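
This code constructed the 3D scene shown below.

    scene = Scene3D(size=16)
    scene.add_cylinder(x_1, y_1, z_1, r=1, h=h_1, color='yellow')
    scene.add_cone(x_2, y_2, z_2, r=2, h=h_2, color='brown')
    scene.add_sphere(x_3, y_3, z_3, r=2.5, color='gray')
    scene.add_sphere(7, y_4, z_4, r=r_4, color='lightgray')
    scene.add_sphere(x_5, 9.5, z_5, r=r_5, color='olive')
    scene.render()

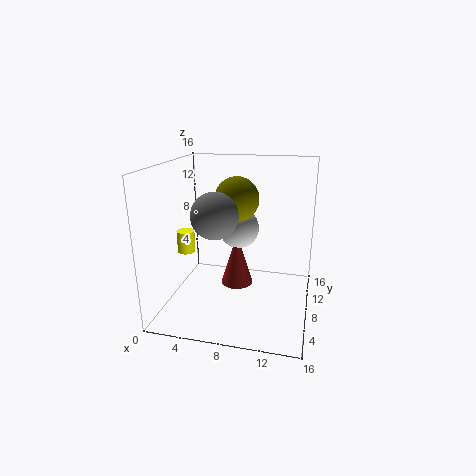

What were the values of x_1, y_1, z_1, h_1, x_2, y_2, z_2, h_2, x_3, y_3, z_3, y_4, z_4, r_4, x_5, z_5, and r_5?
x_1 = 2, y_1 = 7.5, z_1 = 6, h_1 = 2.5, x_2 = 7, y_2 = 11.5, z_2 = 0.5, h_2 = 6.5, x_3 = 6, y_3 = 6, z_3 = 11, y_4 = 12.5, z_4 = 7.5, r_4 = 2.5, x_5 = 7.5, z_5 = 12, r_5 = 2.5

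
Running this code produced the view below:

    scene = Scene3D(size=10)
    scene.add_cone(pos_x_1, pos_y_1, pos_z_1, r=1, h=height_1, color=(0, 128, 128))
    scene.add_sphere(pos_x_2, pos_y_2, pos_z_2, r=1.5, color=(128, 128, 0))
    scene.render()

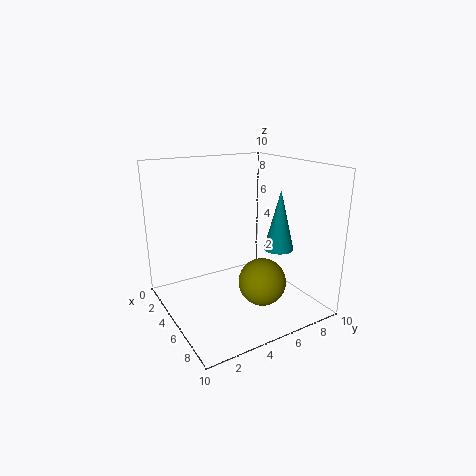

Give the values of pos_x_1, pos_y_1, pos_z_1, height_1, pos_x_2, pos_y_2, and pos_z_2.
pos_x_1 = 7; pos_y_1 = 7; pos_z_1 = 4.5; height_1 = 4; pos_x_2 = 8; pos_y_2 = 5; pos_z_2 = 3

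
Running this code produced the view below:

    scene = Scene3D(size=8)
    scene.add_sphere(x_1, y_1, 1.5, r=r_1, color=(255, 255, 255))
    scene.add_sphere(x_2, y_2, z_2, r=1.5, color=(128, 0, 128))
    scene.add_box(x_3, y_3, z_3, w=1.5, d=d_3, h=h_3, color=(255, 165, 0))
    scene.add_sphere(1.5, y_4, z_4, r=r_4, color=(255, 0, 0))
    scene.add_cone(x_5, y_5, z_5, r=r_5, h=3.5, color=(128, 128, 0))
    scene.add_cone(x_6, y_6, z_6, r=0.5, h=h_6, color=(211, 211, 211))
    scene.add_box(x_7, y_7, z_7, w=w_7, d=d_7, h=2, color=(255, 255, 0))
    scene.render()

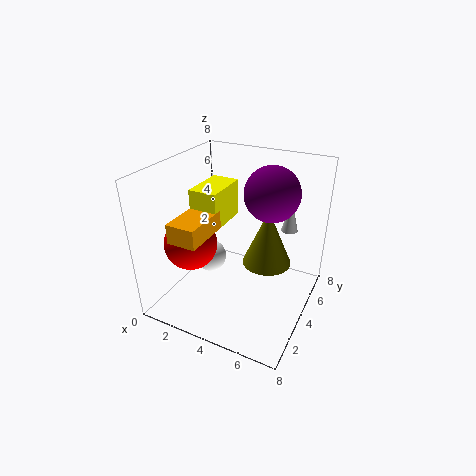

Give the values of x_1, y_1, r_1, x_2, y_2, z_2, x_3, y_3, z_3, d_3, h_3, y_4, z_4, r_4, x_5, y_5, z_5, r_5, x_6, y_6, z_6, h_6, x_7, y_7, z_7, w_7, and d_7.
x_1 = 1.5, y_1 = 5, r_1 = 1, x_2 = 5.5, y_2 = 5, z_2 = 6.5, x_3 = 2, y_3 = 0.5, z_3 = 5, d_3 = 2.5, h_3 = 1, y_4 = 3, z_4 = 3.5, r_4 = 1.5, x_5 = 5, y_5 = 6, z_5 = 1.5, r_5 = 1.5, x_6 = 6, y_6 = 7, z_6 = 3.5, h_6 = 2, x_7 = 2, y_7 = 2.5, z_7 = 5, w_7 = 1.5, d_7 = 2.5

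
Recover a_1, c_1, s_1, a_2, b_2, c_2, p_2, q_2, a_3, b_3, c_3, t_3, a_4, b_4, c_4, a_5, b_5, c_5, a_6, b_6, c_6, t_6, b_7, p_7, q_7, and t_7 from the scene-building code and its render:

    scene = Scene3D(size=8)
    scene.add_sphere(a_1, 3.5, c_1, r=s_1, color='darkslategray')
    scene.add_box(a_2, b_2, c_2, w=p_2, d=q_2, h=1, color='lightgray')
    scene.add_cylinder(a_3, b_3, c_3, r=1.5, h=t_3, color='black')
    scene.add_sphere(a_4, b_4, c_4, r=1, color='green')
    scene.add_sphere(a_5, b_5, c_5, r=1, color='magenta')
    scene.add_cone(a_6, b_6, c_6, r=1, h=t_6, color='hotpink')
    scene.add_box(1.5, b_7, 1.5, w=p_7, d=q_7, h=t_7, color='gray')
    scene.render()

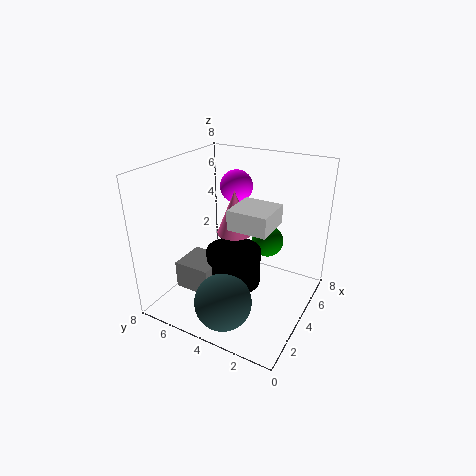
a_1 = 1.5, c_1 = 1.5, s_1 = 1.5, a_2 = 2, b_2 = 1.5, c_2 = 5.5, p_2 = 2, q_2 = 2, a_3 = 3.5, b_3 = 4, c_3 = 1.5, t_3 = 2, a_4 = 7, b_4 = 3.5, c_4 = 2.5, a_5 = 6.5, b_5 = 5.5, c_5 = 6, a_6 = 4.5, b_6 = 4.5, c_6 = 4, t_6 = 2.5, b_7 = 4.5, p_7 = 2, q_7 = 2, t_7 = 1.5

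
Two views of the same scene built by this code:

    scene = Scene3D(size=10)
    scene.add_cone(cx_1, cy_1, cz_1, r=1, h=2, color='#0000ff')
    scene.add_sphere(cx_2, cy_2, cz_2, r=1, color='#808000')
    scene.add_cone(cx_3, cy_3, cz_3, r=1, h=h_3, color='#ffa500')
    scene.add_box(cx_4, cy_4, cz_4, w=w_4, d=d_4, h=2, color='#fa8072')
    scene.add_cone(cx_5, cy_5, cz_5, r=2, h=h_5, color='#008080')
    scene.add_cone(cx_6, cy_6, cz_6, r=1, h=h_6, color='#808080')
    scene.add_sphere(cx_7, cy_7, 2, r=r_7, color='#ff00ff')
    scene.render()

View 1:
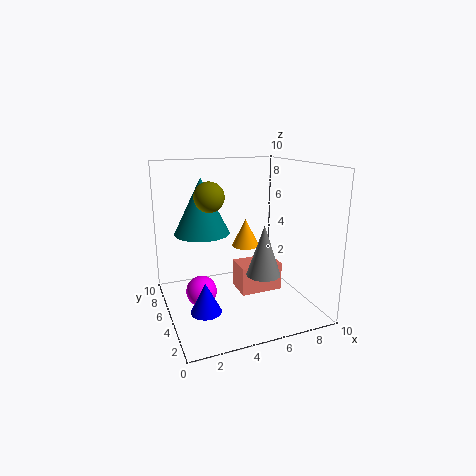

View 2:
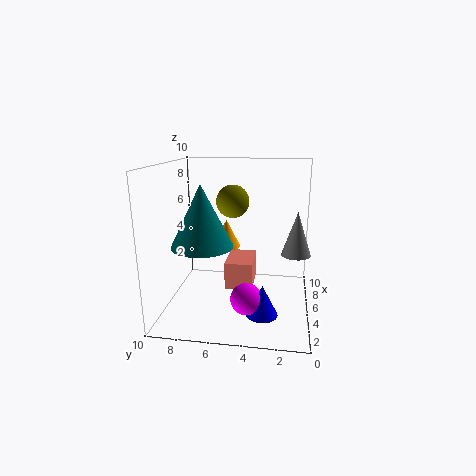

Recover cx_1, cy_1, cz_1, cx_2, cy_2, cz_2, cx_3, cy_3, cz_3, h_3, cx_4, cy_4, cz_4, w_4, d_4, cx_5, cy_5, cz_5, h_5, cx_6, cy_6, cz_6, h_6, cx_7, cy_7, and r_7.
cx_1 = 2; cy_1 = 3; cz_1 = 1; cx_2 = 3; cy_2 = 5; cz_2 = 8; cx_3 = 6; cy_3 = 6; cz_3 = 4; h_3 = 2; cx_4 = 5; cy_4 = 4; cz_4 = 1; w_4 = 3; d_4 = 2; cx_5 = 3; cy_5 = 7; cz_5 = 5; h_5 = 4; cx_6 = 5; cy_6 = 1; cz_6 = 4; h_6 = 3; cx_7 = 2; cy_7 = 4; r_7 = 1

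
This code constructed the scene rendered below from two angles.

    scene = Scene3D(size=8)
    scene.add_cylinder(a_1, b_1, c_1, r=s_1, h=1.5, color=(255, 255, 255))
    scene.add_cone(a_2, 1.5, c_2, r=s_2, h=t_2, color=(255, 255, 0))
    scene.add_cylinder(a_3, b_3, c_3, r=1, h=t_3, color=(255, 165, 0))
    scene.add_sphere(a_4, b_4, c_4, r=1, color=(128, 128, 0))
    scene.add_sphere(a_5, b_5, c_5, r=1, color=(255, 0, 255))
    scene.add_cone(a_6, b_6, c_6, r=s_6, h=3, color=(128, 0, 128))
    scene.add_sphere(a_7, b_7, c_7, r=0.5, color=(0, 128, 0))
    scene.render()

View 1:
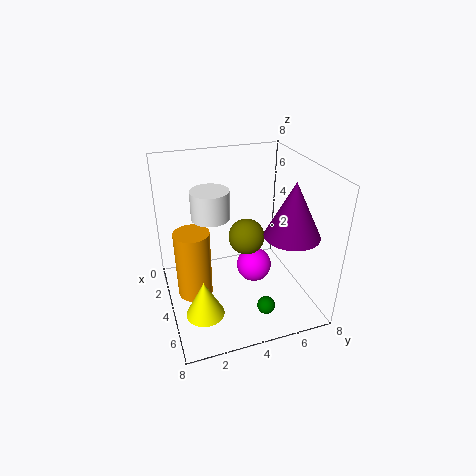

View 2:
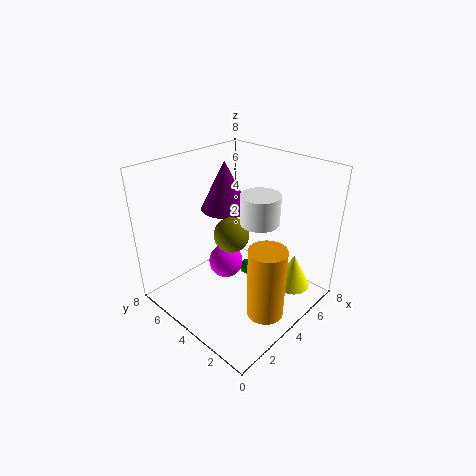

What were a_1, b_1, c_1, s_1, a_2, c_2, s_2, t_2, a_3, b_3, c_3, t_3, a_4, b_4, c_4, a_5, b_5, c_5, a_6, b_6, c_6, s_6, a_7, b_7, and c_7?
a_1 = 4, b_1 = 2.5, c_1 = 5.5, s_1 = 1, a_2 = 6, c_2 = 1, s_2 = 1, t_2 = 2, a_3 = 3.5, b_3 = 1.5, c_3 = 0.5, t_3 = 4, a_4 = 4, b_4 = 4.5, c_4 = 4, a_5 = 4, b_5 = 5, c_5 = 2, a_6 = 5.5, b_6 = 6.5, c_6 = 4.5, s_6 = 1.5, a_7 = 6, b_7 = 5, c_7 = 0.5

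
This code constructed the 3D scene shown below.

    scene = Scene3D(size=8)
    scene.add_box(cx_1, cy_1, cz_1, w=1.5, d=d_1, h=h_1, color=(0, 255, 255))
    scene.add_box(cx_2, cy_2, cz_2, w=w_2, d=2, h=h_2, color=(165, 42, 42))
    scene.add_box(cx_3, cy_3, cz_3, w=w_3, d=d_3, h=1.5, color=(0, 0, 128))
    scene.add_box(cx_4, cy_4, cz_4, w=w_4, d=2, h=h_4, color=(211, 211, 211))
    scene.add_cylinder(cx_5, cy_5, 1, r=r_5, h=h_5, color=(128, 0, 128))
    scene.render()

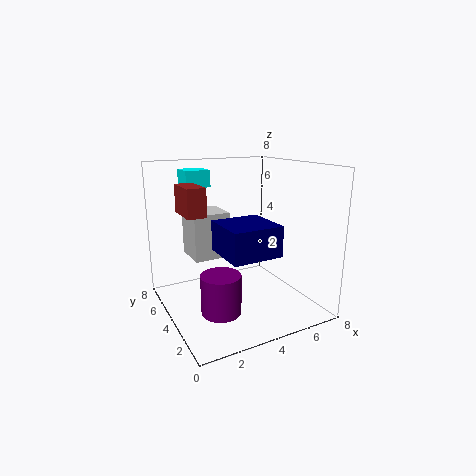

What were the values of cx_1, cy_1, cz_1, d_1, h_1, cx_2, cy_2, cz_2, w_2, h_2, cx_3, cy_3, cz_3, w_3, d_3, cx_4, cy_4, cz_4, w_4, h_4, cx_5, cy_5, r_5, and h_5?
cx_1 = 2
cy_1 = 6.5
cz_1 = 6.5
d_1 = 1.5
h_1 = 1
cx_2 = 1
cy_2 = 3.5
cz_2 = 5.5
w_2 = 1
h_2 = 1.5
cx_3 = 2
cy_3 = 0.5
cz_3 = 4
w_3 = 2.5
d_3 = 2.5
cx_4 = 1.5
cy_4 = 4
cz_4 = 3
w_4 = 2
h_4 = 2.5
cx_5 = 2
cy_5 = 2
r_5 = 1
h_5 = 2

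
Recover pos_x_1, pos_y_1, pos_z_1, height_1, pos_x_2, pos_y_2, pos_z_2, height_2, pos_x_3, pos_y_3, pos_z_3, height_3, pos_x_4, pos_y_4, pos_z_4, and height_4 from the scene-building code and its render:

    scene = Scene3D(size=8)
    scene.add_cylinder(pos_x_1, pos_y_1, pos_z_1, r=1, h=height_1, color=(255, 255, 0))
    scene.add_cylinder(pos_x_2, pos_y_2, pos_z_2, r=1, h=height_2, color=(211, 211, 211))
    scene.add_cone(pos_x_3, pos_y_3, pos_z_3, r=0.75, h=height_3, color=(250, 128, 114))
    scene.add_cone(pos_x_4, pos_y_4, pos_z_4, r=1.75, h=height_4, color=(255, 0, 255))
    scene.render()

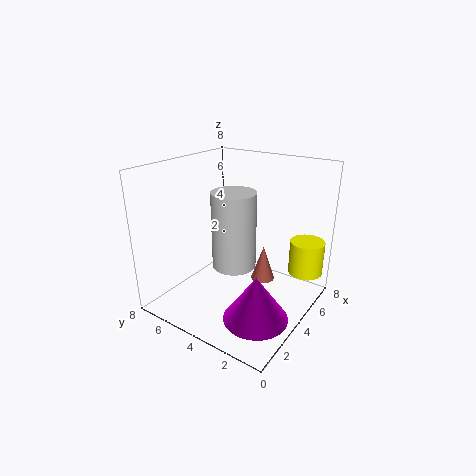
pos_x_1 = 6.75; pos_y_1 = 1; pos_z_1 = 1.5; height_1 = 2; pos_x_2 = 1.5; pos_y_2 = 2.5; pos_z_2 = 4; height_2 = 3.5; pos_x_3 = 6.5; pos_y_3 = 3.75; pos_z_3 = 0.25; height_3 = 2.25; pos_x_4 = 2.75; pos_y_4 = 2; pos_z_4 = 0.25; height_4 = 2.5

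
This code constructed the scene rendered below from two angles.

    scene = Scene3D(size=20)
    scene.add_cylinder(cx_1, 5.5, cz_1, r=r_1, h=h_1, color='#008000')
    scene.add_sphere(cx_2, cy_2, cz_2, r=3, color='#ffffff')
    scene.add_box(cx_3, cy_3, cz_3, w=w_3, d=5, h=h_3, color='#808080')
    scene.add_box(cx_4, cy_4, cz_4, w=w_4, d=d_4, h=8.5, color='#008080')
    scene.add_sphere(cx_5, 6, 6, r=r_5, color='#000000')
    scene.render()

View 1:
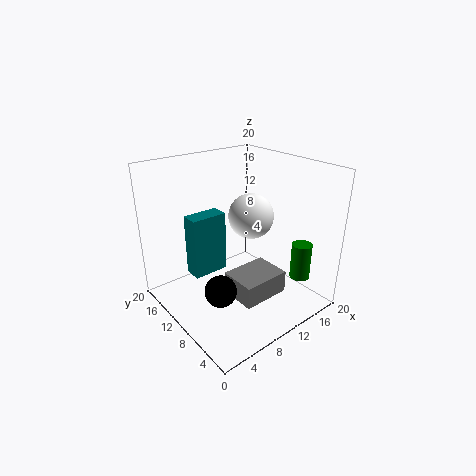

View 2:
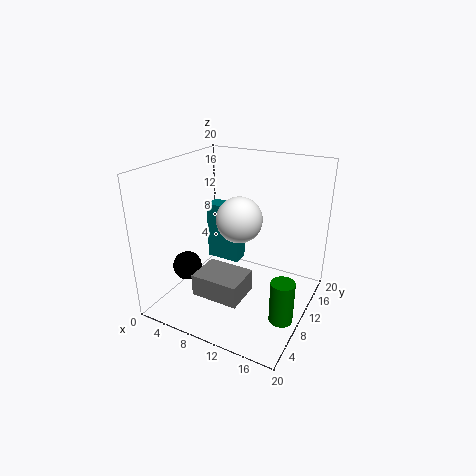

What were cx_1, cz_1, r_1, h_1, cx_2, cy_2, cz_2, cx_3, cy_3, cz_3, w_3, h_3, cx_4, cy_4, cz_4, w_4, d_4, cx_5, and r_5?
cx_1 = 18.5, cz_1 = 2.5, r_1 = 1.5, h_1 = 5.5, cx_2 = 11, cy_2 = 8.5, cz_2 = 13.5, cx_3 = 6.5, cy_3 = 3.5, cz_3 = 3.5, w_3 = 6.5, h_3 = 3, cx_4 = 4, cy_4 = 11.5, cz_4 = 5, w_4 = 5, d_4 = 2.5, cx_5 = 4, r_5 = 2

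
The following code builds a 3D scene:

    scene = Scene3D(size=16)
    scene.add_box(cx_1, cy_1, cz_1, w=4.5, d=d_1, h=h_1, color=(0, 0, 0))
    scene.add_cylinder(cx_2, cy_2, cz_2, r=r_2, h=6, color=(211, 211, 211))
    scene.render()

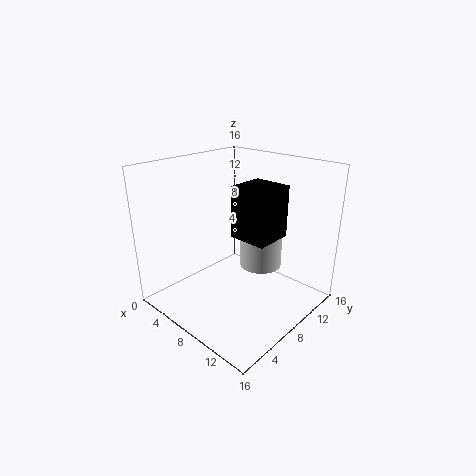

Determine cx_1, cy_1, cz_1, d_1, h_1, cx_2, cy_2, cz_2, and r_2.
cx_1 = 6.5, cy_1 = 8.5, cz_1 = 7.5, d_1 = 4.5, h_1 = 6, cx_2 = 8.5, cy_2 = 11.5, cz_2 = 3.5, r_2 = 2.5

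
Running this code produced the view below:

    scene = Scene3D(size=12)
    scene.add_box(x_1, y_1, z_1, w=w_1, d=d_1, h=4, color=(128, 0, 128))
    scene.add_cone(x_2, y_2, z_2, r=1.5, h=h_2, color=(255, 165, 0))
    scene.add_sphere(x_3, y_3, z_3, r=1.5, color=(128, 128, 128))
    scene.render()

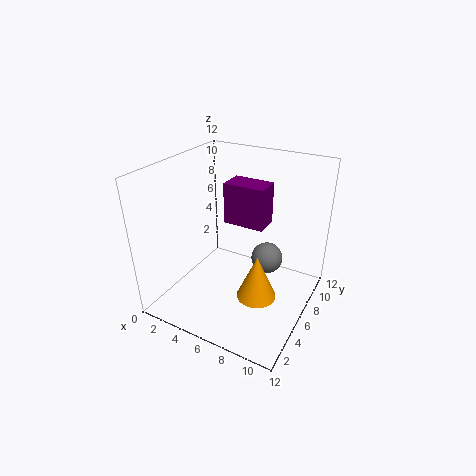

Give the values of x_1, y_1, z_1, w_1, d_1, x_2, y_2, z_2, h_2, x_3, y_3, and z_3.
x_1 = 2.5
y_1 = 9.5
z_1 = 5
w_1 = 4
d_1 = 2.5
x_2 = 9
y_2 = 3.5
z_2 = 3
h_2 = 3.5
x_3 = 7
y_3 = 10
z_3 = 2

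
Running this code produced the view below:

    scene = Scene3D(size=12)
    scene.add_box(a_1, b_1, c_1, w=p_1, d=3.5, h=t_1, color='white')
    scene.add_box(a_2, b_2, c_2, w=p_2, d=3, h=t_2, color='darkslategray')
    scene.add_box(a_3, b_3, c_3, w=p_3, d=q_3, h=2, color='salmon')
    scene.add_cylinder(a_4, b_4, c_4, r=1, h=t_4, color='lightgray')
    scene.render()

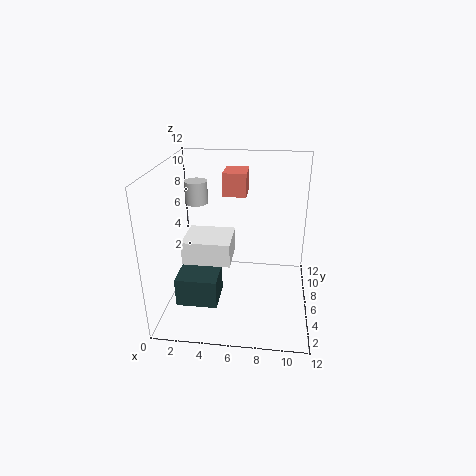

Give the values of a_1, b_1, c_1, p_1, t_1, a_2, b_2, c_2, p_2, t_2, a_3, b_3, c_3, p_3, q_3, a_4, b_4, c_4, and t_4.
a_1 = 1.5, b_1 = 4.5, c_1 = 4, p_1 = 4, t_1 = 2, a_2 = 1, b_2 = 3.5, c_2 = 0.5, p_2 = 3.5, t_2 = 2.5, a_3 = 4.5, b_3 = 7.5, c_3 = 9, p_3 = 2, q_3 = 2.5, a_4 = 2, b_4 = 8.5, c_4 = 8, t_4 = 2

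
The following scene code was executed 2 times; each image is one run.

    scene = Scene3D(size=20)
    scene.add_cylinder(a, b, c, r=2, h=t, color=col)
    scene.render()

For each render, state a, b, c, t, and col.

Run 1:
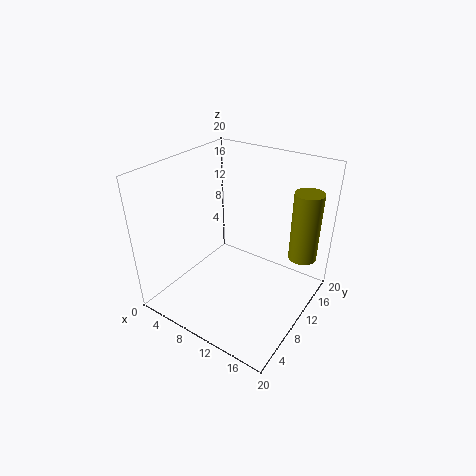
a = 17.5
b = 15.5
c = 6.5
t = 10
col = 'olive'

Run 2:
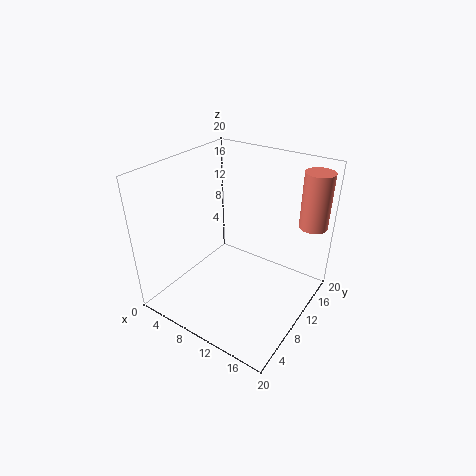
a = 18
b = 17
c = 11
t = 8
col = 'salmon'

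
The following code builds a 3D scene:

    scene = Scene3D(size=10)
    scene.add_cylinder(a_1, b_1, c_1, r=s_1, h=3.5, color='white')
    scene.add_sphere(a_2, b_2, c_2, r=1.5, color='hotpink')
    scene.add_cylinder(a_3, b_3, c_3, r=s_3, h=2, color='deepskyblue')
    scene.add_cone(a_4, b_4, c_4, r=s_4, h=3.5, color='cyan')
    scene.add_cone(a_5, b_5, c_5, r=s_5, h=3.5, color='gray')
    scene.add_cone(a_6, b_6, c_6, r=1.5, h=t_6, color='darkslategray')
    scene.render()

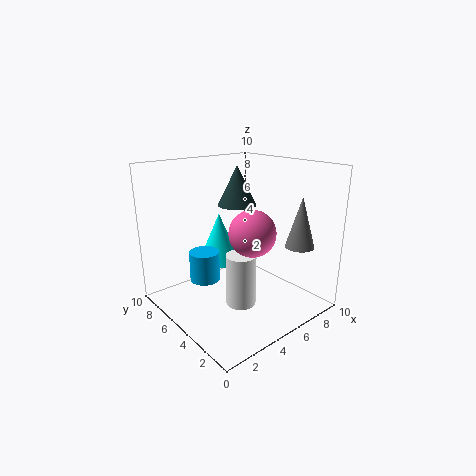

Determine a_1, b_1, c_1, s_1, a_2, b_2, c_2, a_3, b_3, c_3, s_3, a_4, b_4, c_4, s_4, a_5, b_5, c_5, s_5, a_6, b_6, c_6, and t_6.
a_1 = 4; b_1 = 3.5; c_1 = 1; s_1 = 1; a_2 = 4.5; b_2 = 3; c_2 = 6; a_3 = 2.5; b_3 = 5.5; c_3 = 2.5; s_3 = 1; a_4 = 4.5; b_4 = 6.5; c_4 = 3; s_4 = 1.5; a_5 = 8; b_5 = 2; c_5 = 4.5; s_5 = 1; a_6 = 7; b_6 = 7.5; c_6 = 6.5; t_6 = 3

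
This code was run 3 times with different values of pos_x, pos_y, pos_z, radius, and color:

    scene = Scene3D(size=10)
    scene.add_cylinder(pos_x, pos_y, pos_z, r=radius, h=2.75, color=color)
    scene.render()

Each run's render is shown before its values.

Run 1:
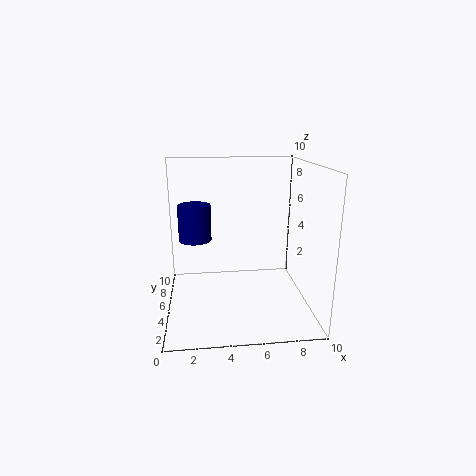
pos_x = 2
pos_y = 7.75
pos_z = 4
radius = 1.25
color = 'navy'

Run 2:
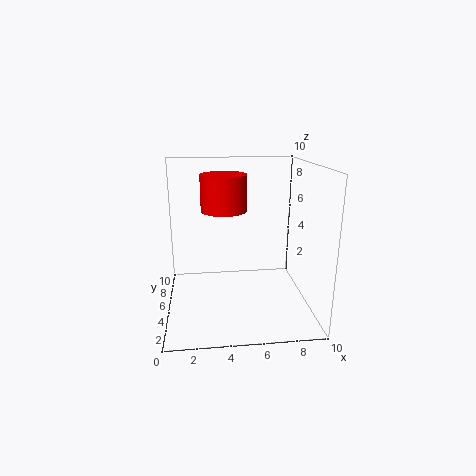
pos_x = 4.25
pos_y = 7.75
pos_z = 6.25
radius = 1.75
color = 'red'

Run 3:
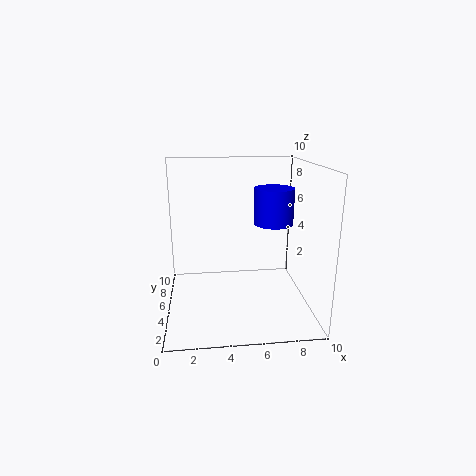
pos_x = 8
pos_y = 7.25
pos_z = 5.25
radius = 1.5
color = 'blue'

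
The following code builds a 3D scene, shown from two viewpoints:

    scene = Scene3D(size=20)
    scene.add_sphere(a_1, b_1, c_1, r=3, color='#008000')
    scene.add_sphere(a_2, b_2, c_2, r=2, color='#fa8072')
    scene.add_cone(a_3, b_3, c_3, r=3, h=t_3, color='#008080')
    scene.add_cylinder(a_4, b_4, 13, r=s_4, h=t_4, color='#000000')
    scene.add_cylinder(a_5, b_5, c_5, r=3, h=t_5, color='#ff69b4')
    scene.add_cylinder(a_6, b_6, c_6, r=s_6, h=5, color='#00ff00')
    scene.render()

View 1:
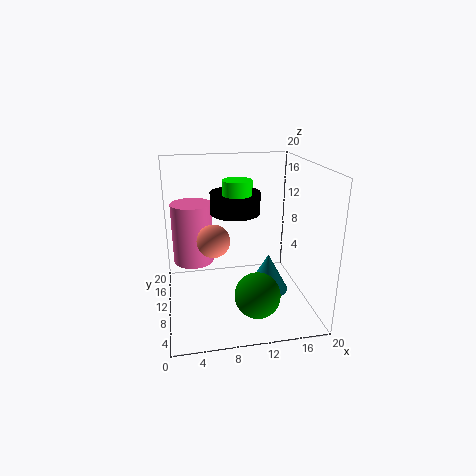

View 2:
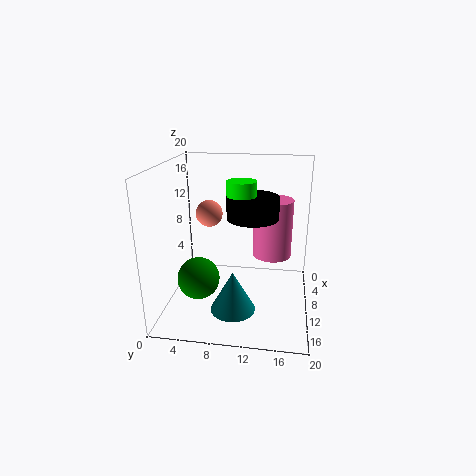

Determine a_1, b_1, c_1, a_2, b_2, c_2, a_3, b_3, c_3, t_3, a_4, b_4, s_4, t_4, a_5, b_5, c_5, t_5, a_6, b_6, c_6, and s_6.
a_1 = 11.5
b_1 = 4.5
c_1 = 4
a_2 = 6
b_2 = 5
c_2 = 12
a_3 = 14.5
b_3 = 10
c_3 = 1.5
t_3 = 5.5
a_4 = 10
b_4 = 12
s_4 = 3.5
t_4 = 3
a_5 = 4
b_5 = 14.5
c_5 = 5
t_5 = 9
a_6 = 10
b_6 = 10.5
c_6 = 13
s_6 = 2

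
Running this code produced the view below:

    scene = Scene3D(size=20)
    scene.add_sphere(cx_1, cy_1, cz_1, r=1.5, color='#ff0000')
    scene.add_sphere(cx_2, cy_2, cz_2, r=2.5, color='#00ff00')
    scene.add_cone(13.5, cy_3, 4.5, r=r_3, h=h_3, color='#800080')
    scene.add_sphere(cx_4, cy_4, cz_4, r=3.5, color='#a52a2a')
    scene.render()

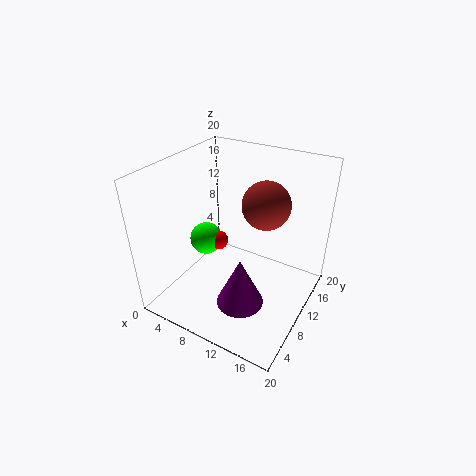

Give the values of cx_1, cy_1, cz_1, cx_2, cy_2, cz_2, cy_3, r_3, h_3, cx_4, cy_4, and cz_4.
cx_1 = 5
cy_1 = 12.5
cz_1 = 6.5
cx_2 = 3
cy_2 = 12
cz_2 = 6.5
cy_3 = 4.5
r_3 = 3
h_3 = 6.5
cx_4 = 12
cy_4 = 14.5
cz_4 = 13.5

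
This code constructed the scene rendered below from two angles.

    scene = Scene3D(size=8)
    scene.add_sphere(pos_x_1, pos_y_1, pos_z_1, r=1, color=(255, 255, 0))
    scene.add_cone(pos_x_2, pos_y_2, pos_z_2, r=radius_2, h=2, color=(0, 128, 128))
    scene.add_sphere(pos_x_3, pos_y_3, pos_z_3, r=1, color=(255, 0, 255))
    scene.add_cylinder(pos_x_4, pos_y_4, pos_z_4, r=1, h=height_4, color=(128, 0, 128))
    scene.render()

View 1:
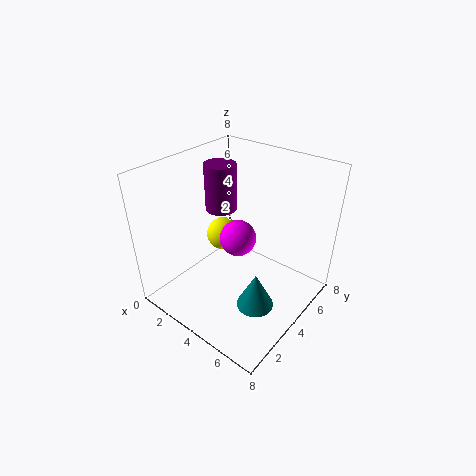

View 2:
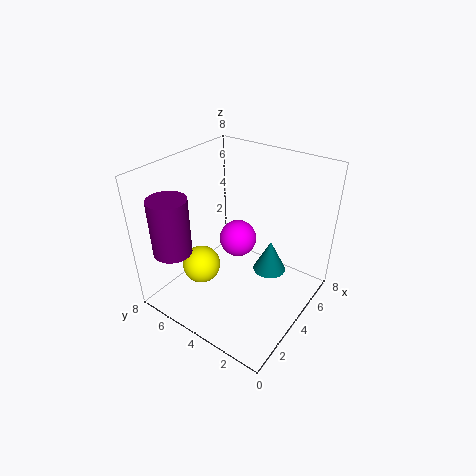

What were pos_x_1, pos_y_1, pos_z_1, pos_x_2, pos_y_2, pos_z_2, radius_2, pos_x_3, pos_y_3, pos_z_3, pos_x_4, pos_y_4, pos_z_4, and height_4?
pos_x_1 = 2; pos_y_1 = 5; pos_z_1 = 3; pos_x_2 = 6; pos_y_2 = 3; pos_z_2 = 1; radius_2 = 1; pos_x_3 = 4; pos_y_3 = 4; pos_z_3 = 4; pos_x_4 = 1; pos_y_4 = 6; pos_z_4 = 4; height_4 = 3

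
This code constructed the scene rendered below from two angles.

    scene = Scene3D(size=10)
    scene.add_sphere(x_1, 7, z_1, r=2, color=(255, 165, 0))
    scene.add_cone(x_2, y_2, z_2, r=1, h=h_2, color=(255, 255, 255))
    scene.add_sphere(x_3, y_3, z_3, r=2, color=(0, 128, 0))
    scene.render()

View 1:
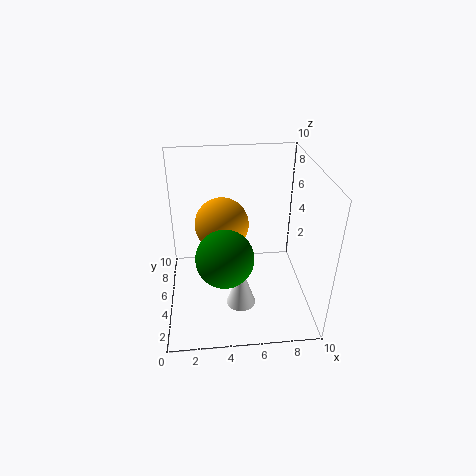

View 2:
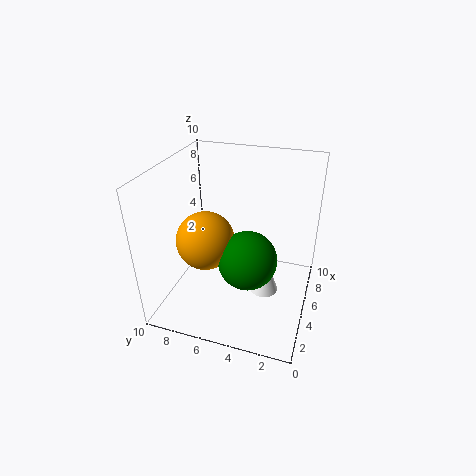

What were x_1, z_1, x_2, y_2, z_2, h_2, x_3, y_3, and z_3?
x_1 = 4, z_1 = 5, x_2 = 5, y_2 = 3, z_2 = 1, h_2 = 3, x_3 = 4, y_3 = 4, z_3 = 4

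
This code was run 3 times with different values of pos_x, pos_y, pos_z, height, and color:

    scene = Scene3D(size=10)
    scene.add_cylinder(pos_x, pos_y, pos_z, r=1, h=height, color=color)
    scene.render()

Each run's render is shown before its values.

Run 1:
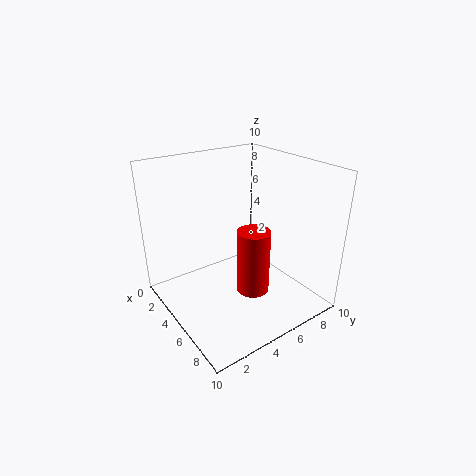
pos_x = 8, pos_y = 4, pos_z = 3, height = 4, color = 'red'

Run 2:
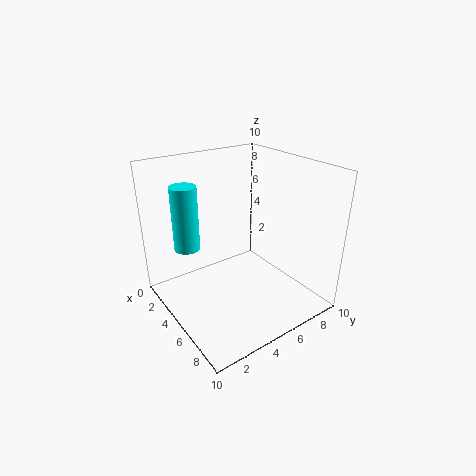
pos_x = 1, pos_y = 3, pos_z = 3, height = 5, color = 'cyan'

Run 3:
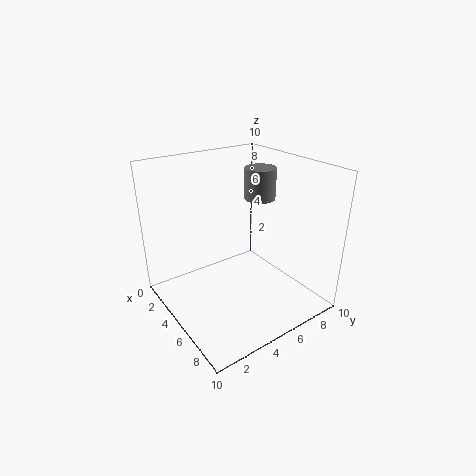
pos_x = 6, pos_y = 6, pos_z = 8, height = 2, color = 'gray'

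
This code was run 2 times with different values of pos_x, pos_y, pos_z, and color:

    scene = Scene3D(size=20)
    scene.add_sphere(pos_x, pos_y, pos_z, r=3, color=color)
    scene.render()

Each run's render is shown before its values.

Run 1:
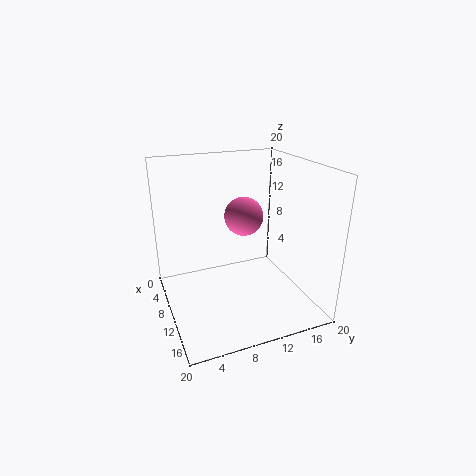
pos_x = 5, pos_y = 13, pos_z = 11, color = 'hotpink'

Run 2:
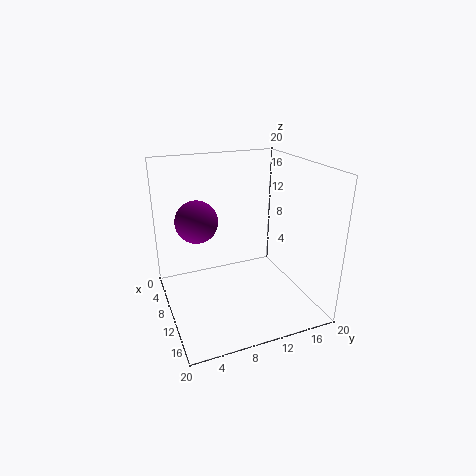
pos_x = 7, pos_y = 5, pos_z = 12, color = 'purple'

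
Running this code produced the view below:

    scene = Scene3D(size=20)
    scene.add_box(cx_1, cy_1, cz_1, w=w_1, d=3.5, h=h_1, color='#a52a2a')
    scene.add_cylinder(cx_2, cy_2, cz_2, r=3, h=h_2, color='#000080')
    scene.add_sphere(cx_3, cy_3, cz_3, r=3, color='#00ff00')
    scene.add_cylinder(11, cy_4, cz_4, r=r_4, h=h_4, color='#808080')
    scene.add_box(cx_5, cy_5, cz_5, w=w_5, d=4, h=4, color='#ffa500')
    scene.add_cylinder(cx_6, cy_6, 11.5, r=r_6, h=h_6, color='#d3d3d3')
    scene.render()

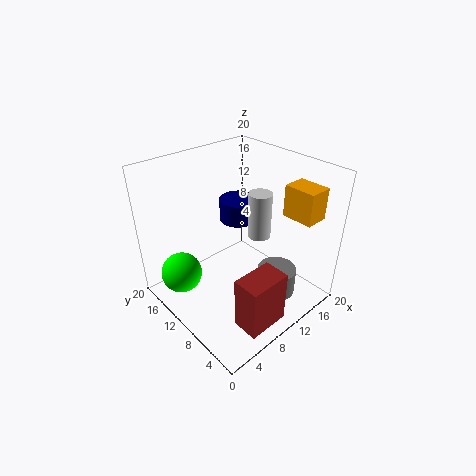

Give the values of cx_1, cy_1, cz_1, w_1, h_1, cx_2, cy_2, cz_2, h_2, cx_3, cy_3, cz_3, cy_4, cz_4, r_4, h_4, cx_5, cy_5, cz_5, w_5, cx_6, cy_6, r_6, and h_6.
cx_1 = 4, cy_1 = 0.5, cz_1 = 2.5, w_1 = 5.5, h_1 = 7, cx_2 = 15.5, cy_2 = 16, cz_2 = 8.5, h_2 = 3.5, cx_3 = 4, cy_3 = 16, cz_3 = 3.5, cy_4 = 3.5, cz_4 = 4.5, r_4 = 2.5, h_4 = 3.5, cx_5 = 12.5, cy_5 = 0.5, cz_5 = 15, w_5 = 3, cx_6 = 11, cy_6 = 7, r_6 = 1.5, h_6 = 6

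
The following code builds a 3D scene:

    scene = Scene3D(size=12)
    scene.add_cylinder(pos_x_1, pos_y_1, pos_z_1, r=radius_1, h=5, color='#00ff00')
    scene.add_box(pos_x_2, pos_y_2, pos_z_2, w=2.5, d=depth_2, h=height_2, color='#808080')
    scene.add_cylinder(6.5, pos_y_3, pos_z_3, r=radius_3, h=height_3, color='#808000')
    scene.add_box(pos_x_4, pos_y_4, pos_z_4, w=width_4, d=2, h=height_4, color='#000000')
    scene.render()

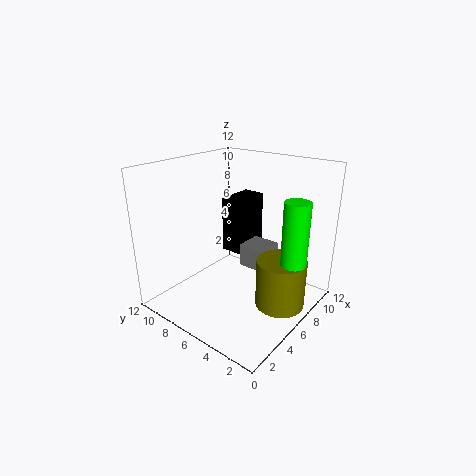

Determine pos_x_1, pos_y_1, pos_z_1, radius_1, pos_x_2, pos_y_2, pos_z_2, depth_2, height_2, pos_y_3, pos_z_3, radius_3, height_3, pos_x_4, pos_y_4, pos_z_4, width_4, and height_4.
pos_x_1 = 6.5, pos_y_1 = 1, pos_z_1 = 5, radius_1 = 1, pos_x_2 = 7.5, pos_y_2 = 4.5, pos_z_2 = 2.5, depth_2 = 2.5, height_2 = 2, pos_y_3 = 2, pos_z_3 = 1, radius_3 = 2, height_3 = 4, pos_x_4 = 7.5, pos_y_4 = 7, pos_z_4 = 3.5, width_4 = 3.5, height_4 = 5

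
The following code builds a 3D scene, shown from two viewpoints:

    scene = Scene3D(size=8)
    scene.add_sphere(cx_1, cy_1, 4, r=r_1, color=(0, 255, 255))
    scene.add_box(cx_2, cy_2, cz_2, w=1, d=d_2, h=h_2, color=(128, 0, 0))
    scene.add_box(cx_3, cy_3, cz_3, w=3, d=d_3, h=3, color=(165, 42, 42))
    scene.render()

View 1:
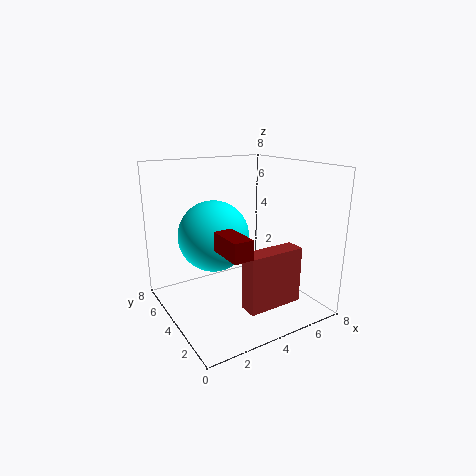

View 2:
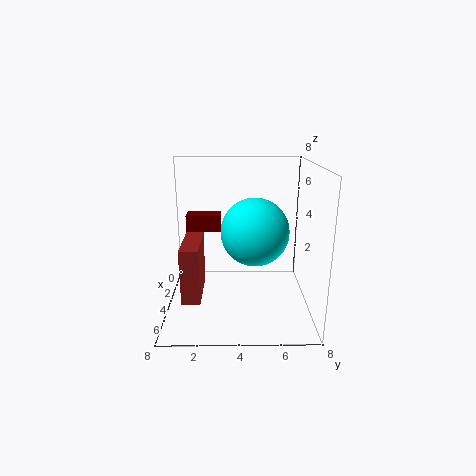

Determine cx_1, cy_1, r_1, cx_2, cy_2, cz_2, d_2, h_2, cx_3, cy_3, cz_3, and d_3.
cx_1 = 3; cy_1 = 5; r_1 = 2; cx_2 = 2; cy_2 = 1; cz_2 = 4; d_2 = 2; h_2 = 1; cx_3 = 3; cy_3 = 1; cz_3 = 1; d_3 = 1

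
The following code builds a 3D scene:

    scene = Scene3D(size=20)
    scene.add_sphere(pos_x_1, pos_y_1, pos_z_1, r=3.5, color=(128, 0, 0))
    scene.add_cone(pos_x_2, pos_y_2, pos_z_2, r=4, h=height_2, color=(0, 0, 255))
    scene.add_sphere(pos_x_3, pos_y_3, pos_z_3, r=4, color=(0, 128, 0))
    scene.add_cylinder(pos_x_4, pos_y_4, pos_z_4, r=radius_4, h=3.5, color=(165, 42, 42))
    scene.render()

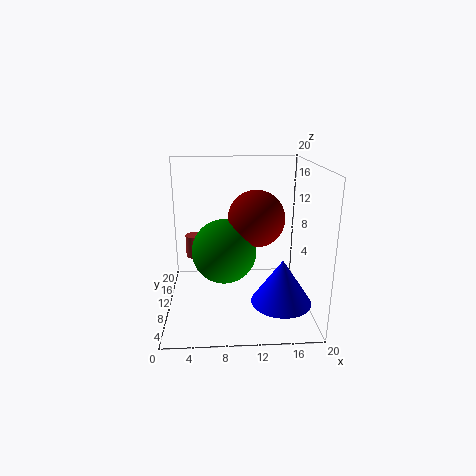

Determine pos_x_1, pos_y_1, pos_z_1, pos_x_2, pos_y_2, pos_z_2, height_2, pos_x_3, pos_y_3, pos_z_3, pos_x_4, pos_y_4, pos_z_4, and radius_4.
pos_x_1 = 12; pos_y_1 = 6; pos_z_1 = 14; pos_x_2 = 15.5; pos_y_2 = 5.5; pos_z_2 = 2.5; height_2 = 6; pos_x_3 = 8; pos_y_3 = 5.5; pos_z_3 = 10; pos_x_4 = 3.5; pos_y_4 = 17; pos_z_4 = 4.5; radius_4 = 1.5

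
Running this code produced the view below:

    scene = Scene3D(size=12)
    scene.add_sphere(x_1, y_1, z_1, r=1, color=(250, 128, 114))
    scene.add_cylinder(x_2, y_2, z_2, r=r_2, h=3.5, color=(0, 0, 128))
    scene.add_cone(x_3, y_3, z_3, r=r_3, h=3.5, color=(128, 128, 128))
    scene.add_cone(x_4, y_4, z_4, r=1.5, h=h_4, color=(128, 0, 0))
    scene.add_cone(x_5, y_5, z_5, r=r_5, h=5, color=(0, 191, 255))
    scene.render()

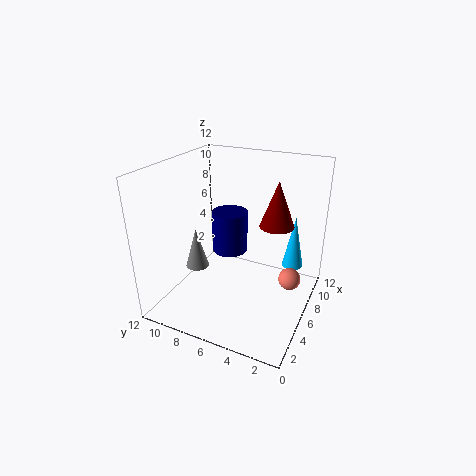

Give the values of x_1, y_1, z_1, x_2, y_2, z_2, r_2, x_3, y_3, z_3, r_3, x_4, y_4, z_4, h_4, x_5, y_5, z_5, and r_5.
x_1 = 8.5, y_1 = 2, z_1 = 1.5, x_2 = 6.5, y_2 = 7, z_2 = 4.5, r_2 = 1.5, x_3 = 5, y_3 = 9.5, z_3 = 3, r_3 = 1, x_4 = 8.5, y_4 = 3.5, z_4 = 6.5, h_4 = 4, x_5 = 11, y_5 = 2.5, z_5 = 1.5, r_5 = 1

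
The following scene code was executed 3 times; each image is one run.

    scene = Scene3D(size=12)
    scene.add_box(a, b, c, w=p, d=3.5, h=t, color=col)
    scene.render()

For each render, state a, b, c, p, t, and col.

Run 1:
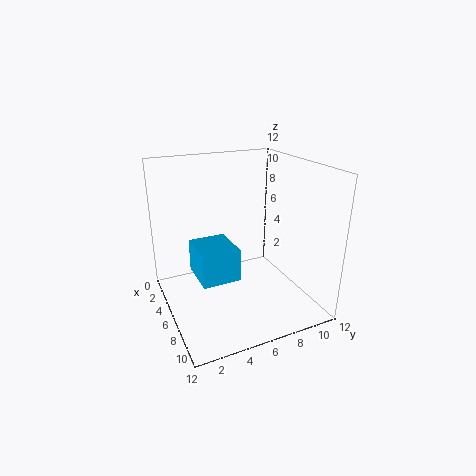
a = 1.5; b = 3; c = 1.5; p = 4; t = 3; col = 'deepskyblue'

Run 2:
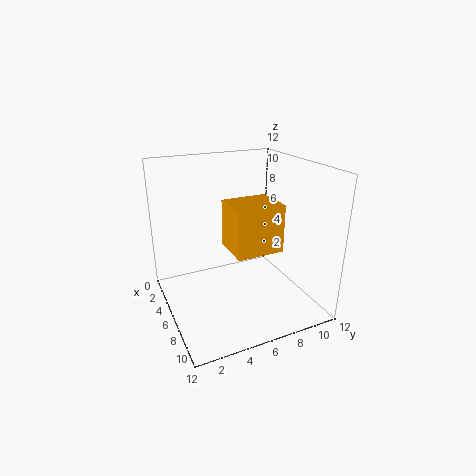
a = 7.5; b = 4; c = 6.5; p = 3; t = 3.5; col = 'orange'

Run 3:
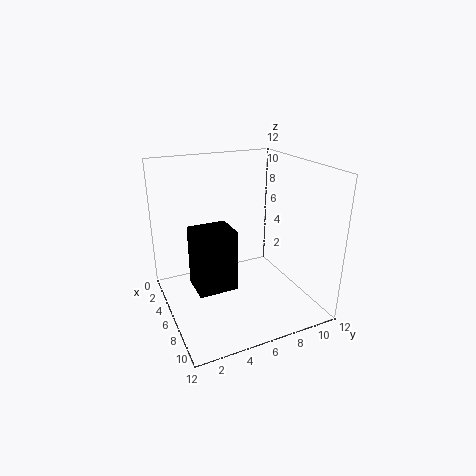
a = 3; b = 2.5; c = 1; p = 3; t = 5.5; col = 'black'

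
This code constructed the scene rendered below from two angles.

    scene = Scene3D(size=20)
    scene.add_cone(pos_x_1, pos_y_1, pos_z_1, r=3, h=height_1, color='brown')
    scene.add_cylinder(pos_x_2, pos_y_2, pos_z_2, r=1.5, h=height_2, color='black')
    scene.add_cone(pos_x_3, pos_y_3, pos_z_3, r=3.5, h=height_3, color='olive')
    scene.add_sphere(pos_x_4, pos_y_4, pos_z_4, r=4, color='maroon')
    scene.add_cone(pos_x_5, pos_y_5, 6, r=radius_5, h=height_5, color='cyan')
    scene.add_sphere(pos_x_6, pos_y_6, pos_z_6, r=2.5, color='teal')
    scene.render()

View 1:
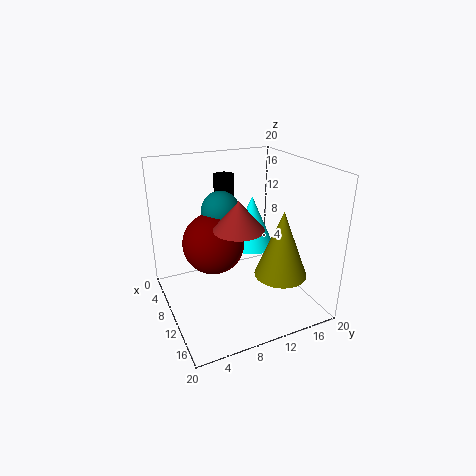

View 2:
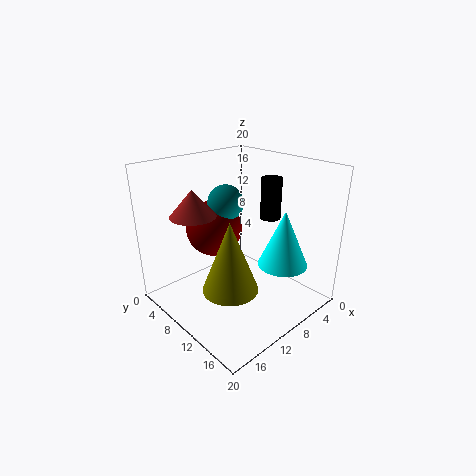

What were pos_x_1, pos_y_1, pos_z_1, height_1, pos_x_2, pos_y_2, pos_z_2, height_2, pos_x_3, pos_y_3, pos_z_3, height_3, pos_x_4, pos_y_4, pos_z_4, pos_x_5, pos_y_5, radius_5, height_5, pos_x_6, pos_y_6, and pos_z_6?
pos_x_1 = 15.5
pos_y_1 = 7.5
pos_z_1 = 14
height_1 = 3.5
pos_x_2 = 4
pos_y_2 = 10.5
pos_z_2 = 11.5
height_2 = 6
pos_x_3 = 15
pos_y_3 = 14
pos_z_3 = 6
height_3 = 9
pos_x_4 = 11
pos_y_4 = 6
pos_z_4 = 10.5
pos_x_5 = 5.5
pos_y_5 = 14.5
radius_5 = 3.5
height_5 = 8
pos_x_6 = 10
pos_y_6 = 7.5
pos_z_6 = 14.5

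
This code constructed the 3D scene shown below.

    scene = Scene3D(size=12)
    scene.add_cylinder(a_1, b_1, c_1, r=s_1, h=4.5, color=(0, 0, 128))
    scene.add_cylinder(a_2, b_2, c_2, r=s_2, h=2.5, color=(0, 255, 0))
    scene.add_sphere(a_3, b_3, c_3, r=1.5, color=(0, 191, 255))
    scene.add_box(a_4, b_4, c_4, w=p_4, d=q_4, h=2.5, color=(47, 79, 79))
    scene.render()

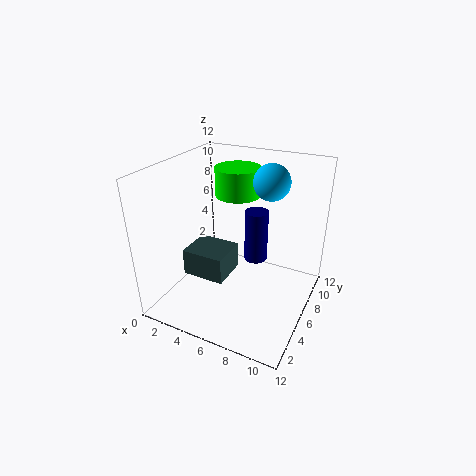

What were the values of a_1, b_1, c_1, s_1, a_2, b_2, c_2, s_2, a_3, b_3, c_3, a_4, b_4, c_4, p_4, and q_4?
a_1 = 7, b_1 = 7.5, c_1 = 3.5, s_1 = 1, a_2 = 4.5, b_2 = 9, c_2 = 8.5, s_2 = 2, a_3 = 8, b_3 = 8, c_3 = 10.5, a_4 = 0.5, b_4 = 5.5, c_4 = 1, p_4 = 4, q_4 = 3.5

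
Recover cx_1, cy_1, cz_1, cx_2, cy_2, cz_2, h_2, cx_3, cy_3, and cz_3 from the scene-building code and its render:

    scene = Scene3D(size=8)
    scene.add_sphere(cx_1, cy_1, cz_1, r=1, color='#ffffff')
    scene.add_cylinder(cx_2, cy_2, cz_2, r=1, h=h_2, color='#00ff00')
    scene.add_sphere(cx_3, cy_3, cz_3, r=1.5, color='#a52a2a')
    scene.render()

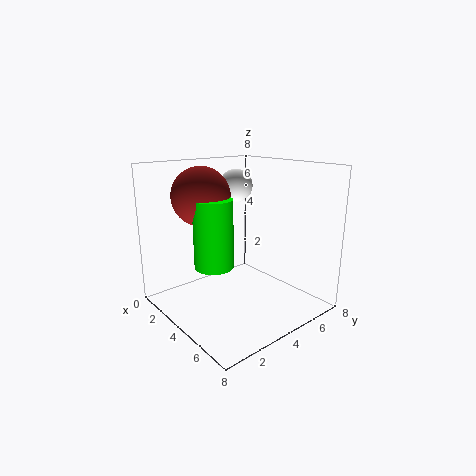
cx_1 = 2; cy_1 = 5.5; cz_1 = 6.5; cx_2 = 4.5; cy_2 = 2; cz_2 = 3; h_2 = 3.5; cx_3 = 3.5; cy_3 = 2; cz_3 = 6.5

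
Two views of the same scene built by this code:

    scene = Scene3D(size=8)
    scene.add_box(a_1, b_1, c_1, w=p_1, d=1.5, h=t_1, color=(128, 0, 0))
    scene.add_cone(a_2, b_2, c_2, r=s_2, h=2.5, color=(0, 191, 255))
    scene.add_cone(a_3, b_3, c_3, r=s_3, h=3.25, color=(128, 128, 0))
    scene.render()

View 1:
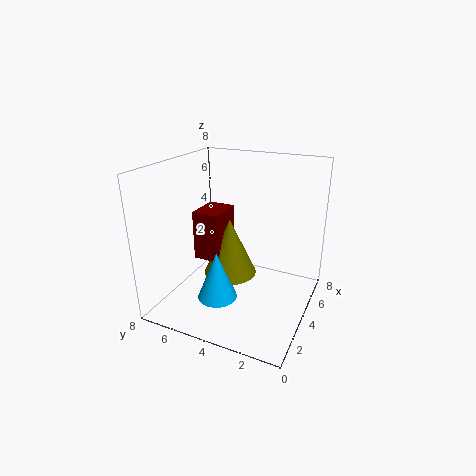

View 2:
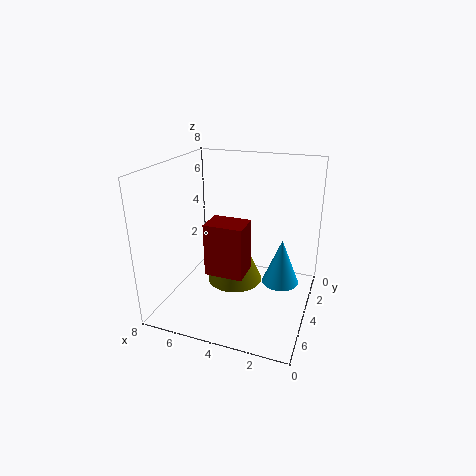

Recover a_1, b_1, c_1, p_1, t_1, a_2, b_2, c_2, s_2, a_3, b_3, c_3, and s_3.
a_1 = 3
b_1 = 4.75
c_1 = 2.75
p_1 = 2
t_1 = 2.75
a_2 = 1.5
b_2 = 4
c_2 = 1.75
s_2 = 1
a_3 = 4
b_3 = 4.5
c_3 = 1.75
s_3 = 1.5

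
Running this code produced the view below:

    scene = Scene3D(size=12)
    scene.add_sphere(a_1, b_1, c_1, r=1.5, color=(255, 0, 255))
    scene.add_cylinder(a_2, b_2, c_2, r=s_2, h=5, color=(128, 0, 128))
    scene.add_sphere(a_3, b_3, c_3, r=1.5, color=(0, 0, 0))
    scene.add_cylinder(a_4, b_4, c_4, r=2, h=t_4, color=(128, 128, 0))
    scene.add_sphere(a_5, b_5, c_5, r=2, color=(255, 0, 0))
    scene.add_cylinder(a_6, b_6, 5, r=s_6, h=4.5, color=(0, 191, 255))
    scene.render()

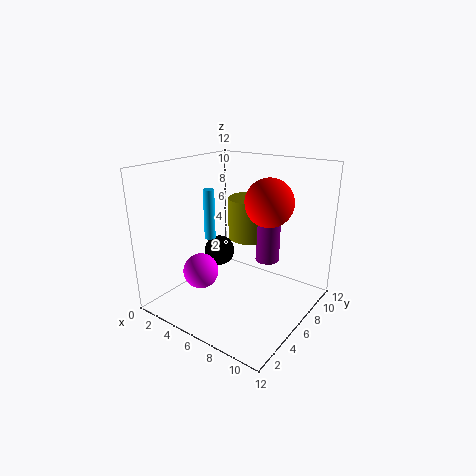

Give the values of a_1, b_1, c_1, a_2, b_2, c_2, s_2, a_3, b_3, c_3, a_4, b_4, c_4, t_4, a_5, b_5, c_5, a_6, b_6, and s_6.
a_1 = 3.5; b_1 = 4; c_1 = 3; a_2 = 8; b_2 = 7.5; c_2 = 4; s_2 = 1; a_3 = 1.5; b_3 = 9; c_3 = 2.5; a_4 = 6; b_4 = 8; c_4 = 5.5; t_4 = 3.5; a_5 = 8; b_5 = 7.5; c_5 = 9; a_6 = 2.5; b_6 = 6.5; s_6 = 0.5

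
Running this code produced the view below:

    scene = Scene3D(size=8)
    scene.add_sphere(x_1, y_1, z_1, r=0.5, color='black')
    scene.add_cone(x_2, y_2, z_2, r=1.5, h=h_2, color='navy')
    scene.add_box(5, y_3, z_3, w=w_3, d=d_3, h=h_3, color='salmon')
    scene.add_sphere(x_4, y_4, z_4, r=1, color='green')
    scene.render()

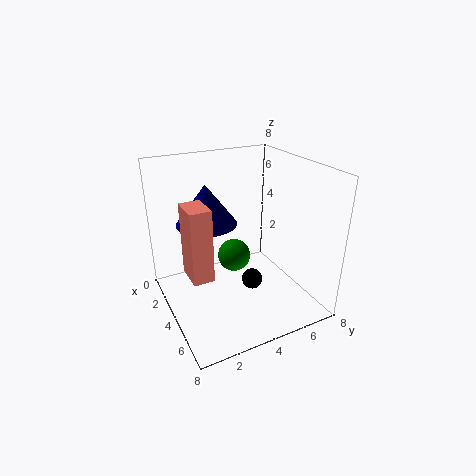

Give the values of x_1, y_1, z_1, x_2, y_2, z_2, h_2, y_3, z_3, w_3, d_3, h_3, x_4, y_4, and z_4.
x_1 = 6.5, y_1 = 3.5, z_1 = 3, x_2 = 4.5, y_2 = 2, z_2 = 5.5, h_2 = 2, y_3 = 0.5, z_3 = 3.5, w_3 = 1.5, d_3 = 1, h_3 = 3.5, x_4 = 2.5, y_4 = 4.5, z_4 = 2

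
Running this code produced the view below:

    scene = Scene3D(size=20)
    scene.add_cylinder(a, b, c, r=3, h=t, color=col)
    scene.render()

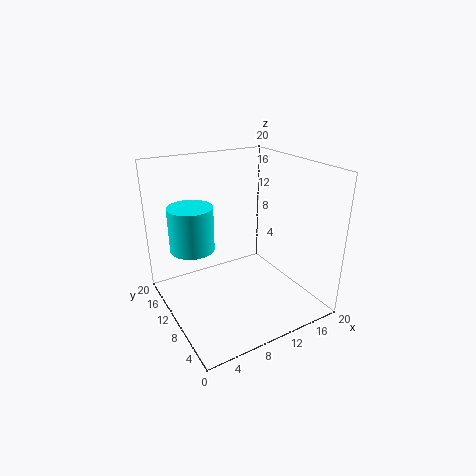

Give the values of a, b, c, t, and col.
a = 4; b = 12; c = 9; t = 6; col = 'cyan'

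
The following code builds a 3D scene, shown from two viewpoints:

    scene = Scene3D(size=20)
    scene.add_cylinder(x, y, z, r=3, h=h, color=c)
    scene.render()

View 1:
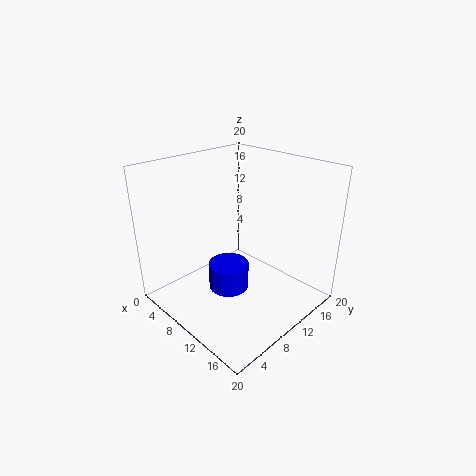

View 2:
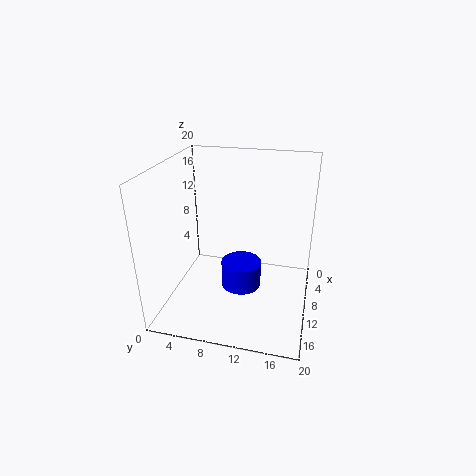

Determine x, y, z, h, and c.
x = 8; y = 10; z = 1; h = 4; c = 'blue'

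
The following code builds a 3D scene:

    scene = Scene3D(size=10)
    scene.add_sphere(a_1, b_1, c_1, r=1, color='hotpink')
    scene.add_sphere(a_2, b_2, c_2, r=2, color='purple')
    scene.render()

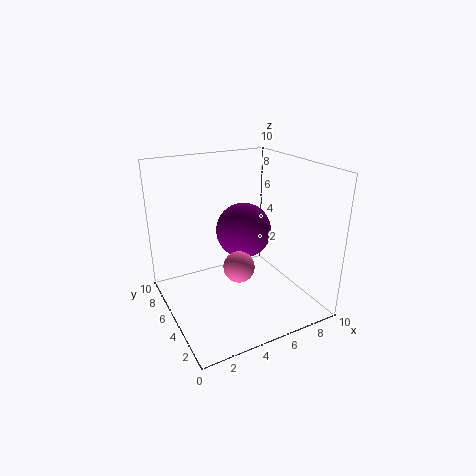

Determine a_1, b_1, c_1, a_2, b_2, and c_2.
a_1 = 4, b_1 = 3, c_1 = 4, a_2 = 6, b_2 = 6, c_2 = 5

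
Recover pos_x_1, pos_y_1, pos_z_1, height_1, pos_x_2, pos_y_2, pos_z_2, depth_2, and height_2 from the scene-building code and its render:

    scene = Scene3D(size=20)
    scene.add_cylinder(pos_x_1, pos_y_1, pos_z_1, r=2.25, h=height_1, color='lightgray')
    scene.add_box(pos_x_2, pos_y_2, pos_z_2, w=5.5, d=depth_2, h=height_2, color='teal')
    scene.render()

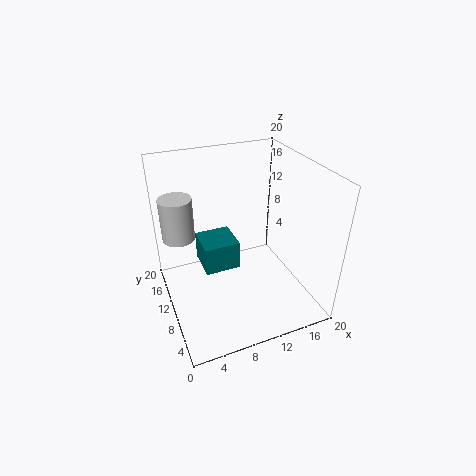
pos_x_1 = 2.5; pos_y_1 = 13.5; pos_z_1 = 9.75; height_1 = 6; pos_x_2 = 6; pos_y_2 = 12.75; pos_z_2 = 2.5; depth_2 = 5.5; height_2 = 4.5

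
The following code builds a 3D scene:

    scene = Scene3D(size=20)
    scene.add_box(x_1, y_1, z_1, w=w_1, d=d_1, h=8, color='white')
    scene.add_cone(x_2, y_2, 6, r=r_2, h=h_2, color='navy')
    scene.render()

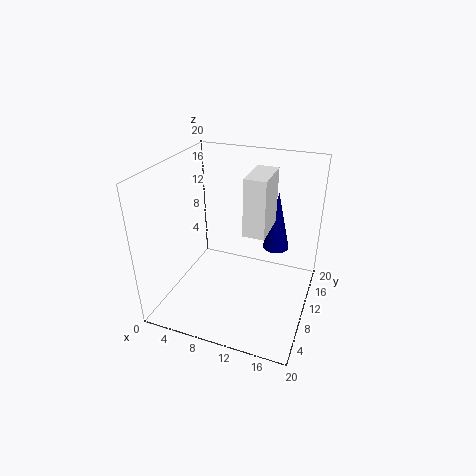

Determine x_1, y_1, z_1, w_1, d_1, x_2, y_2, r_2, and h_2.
x_1 = 11, y_1 = 9, z_1 = 11, w_1 = 3, d_1 = 6, x_2 = 14, y_2 = 16, r_2 = 2, h_2 = 9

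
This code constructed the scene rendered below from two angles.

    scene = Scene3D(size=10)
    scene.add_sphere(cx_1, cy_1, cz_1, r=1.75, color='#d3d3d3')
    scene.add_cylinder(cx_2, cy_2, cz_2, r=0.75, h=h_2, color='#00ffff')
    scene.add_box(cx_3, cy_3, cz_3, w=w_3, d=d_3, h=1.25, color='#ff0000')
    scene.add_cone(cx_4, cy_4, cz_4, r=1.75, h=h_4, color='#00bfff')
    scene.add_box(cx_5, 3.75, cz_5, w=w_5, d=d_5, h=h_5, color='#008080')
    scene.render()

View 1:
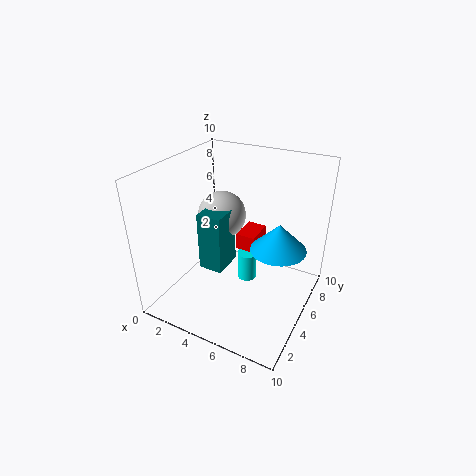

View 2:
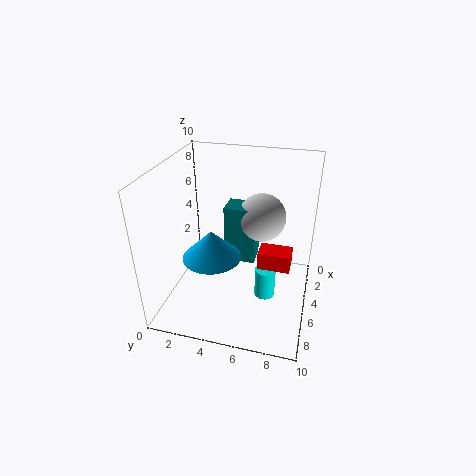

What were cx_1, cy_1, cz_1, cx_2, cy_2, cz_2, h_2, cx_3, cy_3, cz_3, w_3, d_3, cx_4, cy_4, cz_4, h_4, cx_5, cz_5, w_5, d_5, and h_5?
cx_1 = 3; cy_1 = 6.25; cz_1 = 5.75; cx_2 = 4.75; cy_2 = 7; cz_2 = 0.25; h_2 = 2.25; cx_3 = 4; cy_3 = 6.5; cz_3 = 3; w_3 = 1.5; d_3 = 2.25; cx_4 = 8.25; cy_4 = 4.25; cz_4 = 5.5; h_4 = 1.75; cx_5 = 2.5; cz_5 = 2.5; w_5 = 1.75; d_5 = 2.25; h_5 = 4.25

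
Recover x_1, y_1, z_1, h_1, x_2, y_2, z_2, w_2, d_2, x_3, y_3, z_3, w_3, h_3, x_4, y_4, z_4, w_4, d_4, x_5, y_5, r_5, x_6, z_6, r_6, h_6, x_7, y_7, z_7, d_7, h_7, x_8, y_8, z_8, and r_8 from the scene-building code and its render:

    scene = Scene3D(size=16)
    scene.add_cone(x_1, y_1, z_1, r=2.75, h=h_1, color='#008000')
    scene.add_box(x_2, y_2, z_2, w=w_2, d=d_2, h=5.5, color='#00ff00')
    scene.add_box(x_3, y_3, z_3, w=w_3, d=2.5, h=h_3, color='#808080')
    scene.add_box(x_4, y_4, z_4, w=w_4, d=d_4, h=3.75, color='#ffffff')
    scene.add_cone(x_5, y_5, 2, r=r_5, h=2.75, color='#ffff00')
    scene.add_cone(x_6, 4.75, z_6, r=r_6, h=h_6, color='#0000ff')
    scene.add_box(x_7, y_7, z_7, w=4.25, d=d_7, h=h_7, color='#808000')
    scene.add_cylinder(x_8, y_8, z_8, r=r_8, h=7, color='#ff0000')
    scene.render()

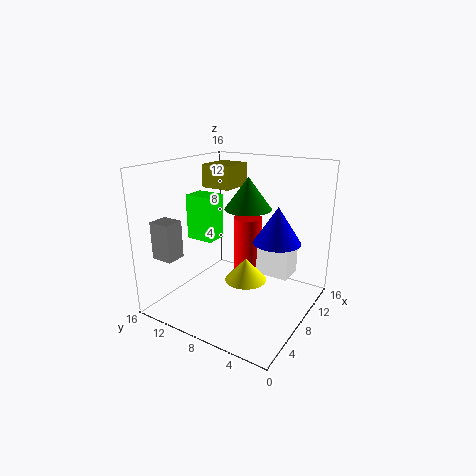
x_1 = 11; y_1 = 8.5; z_1 = 10.5; h_1 = 3.75; x_2 = 8.5; y_2 = 12.25; z_2 = 6.25; w_2 = 2.75; d_2 = 3.5; x_3 = 2.5; y_3 = 13.25; z_3 = 5.75; w_3 = 2.25; h_3 = 4.25; x_4 = 11.5; y_4 = 3.5; z_4 = 2.25; w_4 = 3.25; d_4 = 4; x_5 = 9.75; y_5 = 8; r_5 = 2.5; x_6 = 11.25; z_6 = 7; r_6 = 2.75; h_6 = 4.25; x_7 = 10.25; y_7 = 10.75; z_7 = 12.5; d_7 = 3.75; h_7 = 2.75; x_8 = 12.25; y_8 = 9.25; z_8 = 2; r_8 = 1.75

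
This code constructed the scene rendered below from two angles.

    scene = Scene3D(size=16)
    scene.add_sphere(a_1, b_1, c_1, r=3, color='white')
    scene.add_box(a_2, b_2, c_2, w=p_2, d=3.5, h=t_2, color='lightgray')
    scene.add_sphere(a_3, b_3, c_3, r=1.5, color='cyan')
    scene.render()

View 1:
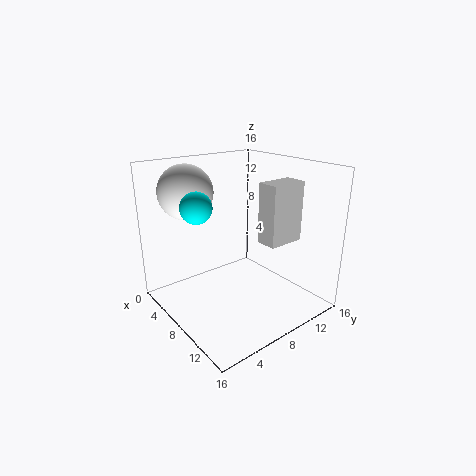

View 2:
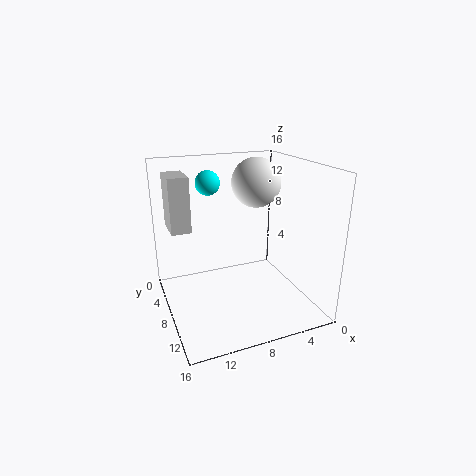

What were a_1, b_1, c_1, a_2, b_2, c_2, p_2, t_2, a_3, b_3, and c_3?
a_1 = 4; b_1 = 4; c_1 = 13; a_2 = 13.5; b_2 = 6; c_2 = 10; p_2 = 2; t_2 = 5.5; a_3 = 9.5; b_3 = 2; c_3 = 13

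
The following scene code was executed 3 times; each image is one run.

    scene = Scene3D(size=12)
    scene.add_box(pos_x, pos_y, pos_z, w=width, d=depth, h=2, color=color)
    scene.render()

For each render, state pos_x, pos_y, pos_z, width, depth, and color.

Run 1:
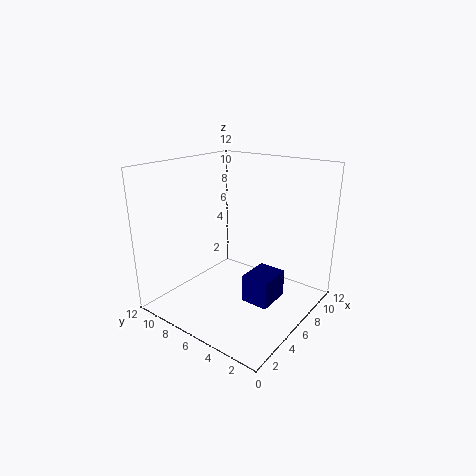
pos_x = 2.5; pos_y = 1; pos_z = 3; width = 2.5; depth = 2; color = 'navy'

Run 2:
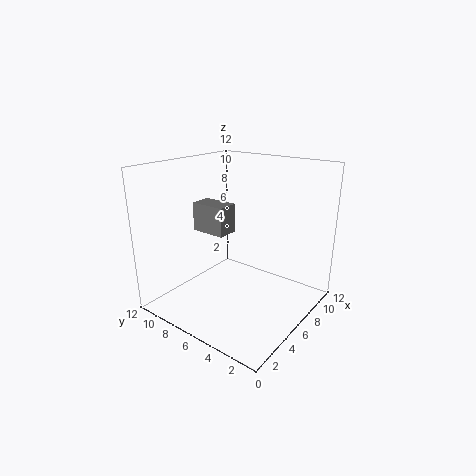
pos_x = 1.5; pos_y = 4; pos_z = 8; width = 1.5; depth = 2.5; color = 'gray'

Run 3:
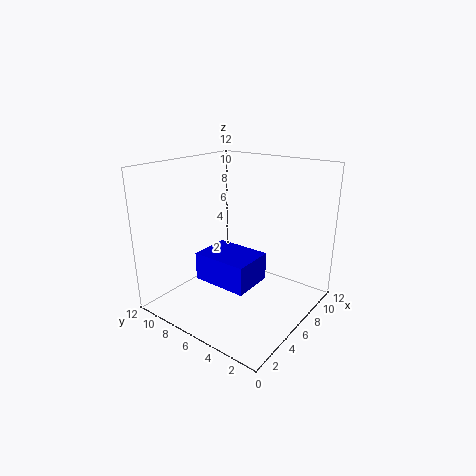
pos_x = 1; pos_y = 2; pos_z = 4.5; width = 3; depth = 4; color = 'blue'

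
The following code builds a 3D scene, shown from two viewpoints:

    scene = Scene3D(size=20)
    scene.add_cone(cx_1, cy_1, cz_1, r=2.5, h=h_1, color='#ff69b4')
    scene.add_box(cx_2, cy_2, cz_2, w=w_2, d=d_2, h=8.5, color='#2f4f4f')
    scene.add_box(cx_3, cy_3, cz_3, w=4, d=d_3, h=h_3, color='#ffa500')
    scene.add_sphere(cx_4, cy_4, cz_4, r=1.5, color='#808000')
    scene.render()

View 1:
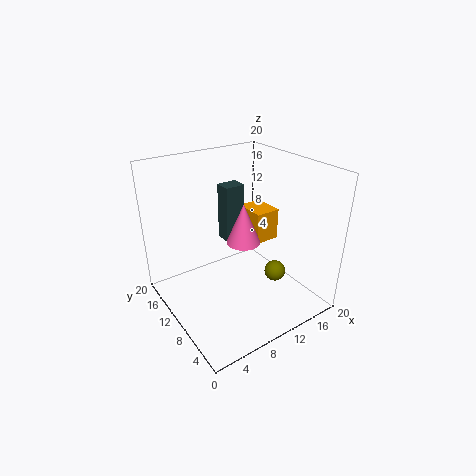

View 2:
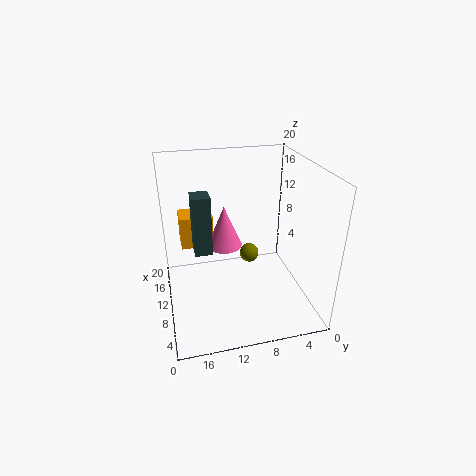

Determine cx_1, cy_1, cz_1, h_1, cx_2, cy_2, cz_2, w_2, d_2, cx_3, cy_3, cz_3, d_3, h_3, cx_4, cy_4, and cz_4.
cx_1 = 12; cy_1 = 11.5; cz_1 = 8; h_1 = 6; cx_2 = 10.5; cy_2 = 13.5; cz_2 = 7.5; w_2 = 3; d_2 = 2.5; cx_3 = 15.5; cy_3 = 12.5; cz_3 = 6; d_3 = 5; h_3 = 5; cx_4 = 14.5; cy_4 = 7; cz_4 = 4.5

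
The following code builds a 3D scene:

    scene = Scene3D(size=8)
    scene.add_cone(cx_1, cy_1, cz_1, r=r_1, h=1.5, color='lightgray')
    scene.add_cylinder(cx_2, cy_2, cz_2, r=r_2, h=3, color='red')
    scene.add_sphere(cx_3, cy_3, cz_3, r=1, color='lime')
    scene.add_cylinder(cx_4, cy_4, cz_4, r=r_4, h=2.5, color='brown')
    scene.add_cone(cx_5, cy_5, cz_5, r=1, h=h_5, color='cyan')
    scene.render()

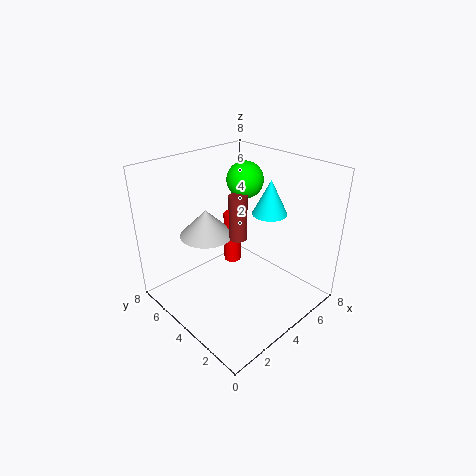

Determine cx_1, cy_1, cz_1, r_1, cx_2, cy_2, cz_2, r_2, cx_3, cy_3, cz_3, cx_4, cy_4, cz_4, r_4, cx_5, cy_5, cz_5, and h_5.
cx_1 = 3
cy_1 = 5.5
cz_1 = 4
r_1 = 1.5
cx_2 = 4.5
cy_2 = 5
cz_2 = 2
r_2 = 0.5
cx_3 = 5
cy_3 = 4.5
cz_3 = 7
cx_4 = 4
cy_4 = 4
cz_4 = 4
r_4 = 0.5
cx_5 = 6
cy_5 = 3.5
cz_5 = 5
h_5 = 2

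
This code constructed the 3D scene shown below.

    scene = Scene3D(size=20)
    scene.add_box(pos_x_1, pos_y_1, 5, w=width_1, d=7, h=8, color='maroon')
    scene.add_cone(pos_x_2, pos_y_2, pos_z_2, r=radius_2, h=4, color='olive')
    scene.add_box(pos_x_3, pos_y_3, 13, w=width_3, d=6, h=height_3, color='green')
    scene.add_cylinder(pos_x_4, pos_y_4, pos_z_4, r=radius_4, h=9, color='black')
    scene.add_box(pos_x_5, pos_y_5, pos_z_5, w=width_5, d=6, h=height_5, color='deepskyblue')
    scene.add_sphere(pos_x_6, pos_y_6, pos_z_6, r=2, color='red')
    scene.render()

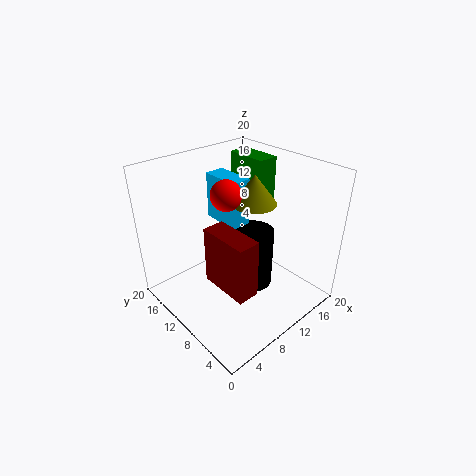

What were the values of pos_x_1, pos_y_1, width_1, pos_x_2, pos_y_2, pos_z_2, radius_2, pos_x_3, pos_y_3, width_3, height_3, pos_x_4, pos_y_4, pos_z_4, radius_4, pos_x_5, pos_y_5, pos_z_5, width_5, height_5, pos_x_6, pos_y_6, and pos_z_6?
pos_x_1 = 5, pos_y_1 = 4, width_1 = 3, pos_x_2 = 12, pos_y_2 = 9, pos_z_2 = 15, radius_2 = 3, pos_x_3 = 14, pos_y_3 = 10, width_3 = 3, height_3 = 7, pos_x_4 = 13, pos_y_4 = 10, pos_z_4 = 1, radius_4 = 3, pos_x_5 = 11, pos_y_5 = 12, pos_z_5 = 10, width_5 = 3, height_5 = 7, pos_x_6 = 8, pos_y_6 = 10, pos_z_6 = 17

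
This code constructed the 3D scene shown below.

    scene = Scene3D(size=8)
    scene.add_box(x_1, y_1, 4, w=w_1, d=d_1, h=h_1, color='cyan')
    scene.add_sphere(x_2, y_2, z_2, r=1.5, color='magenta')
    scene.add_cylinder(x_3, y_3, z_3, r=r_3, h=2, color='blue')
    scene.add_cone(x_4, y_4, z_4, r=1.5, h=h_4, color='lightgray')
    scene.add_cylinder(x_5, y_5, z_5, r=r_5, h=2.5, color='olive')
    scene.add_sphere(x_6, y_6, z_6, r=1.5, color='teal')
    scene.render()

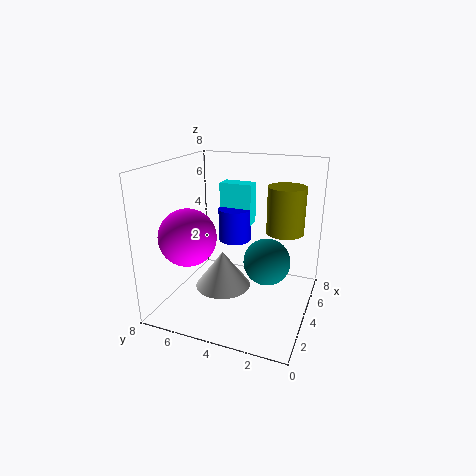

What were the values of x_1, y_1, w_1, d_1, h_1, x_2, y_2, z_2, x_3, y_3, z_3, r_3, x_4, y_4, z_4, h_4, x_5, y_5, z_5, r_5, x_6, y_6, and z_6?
x_1 = 6
y_1 = 4
w_1 = 1
d_1 = 2
h_1 = 2.5
x_2 = 2
y_2 = 6
z_2 = 4.5
x_3 = 6
y_3 = 5
z_3 = 3
r_3 = 1
x_4 = 3
y_4 = 4.5
z_4 = 1.5
h_4 = 2
x_5 = 4.5
y_5 = 1.5
z_5 = 4.5
r_5 = 1
x_6 = 6.5
y_6 = 3
z_6 = 1.5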